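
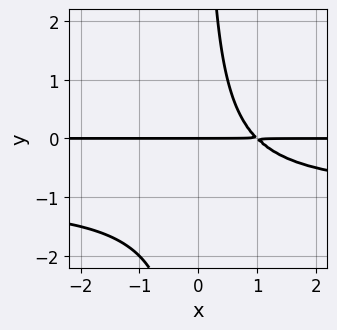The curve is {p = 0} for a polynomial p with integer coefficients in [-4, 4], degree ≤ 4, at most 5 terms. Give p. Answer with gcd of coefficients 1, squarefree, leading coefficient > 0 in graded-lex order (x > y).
x*y^2 + x*y - y

(a) Degree: a generic line meets the curve in up to 3 points, so deg p = 3.
(b) Reading off the gridlines: it crosses the y-axis at the gridline y = 0; the visible x-axis segment lies entirely on the curve.
(c) Assembling these constraints gives the stated polynomial.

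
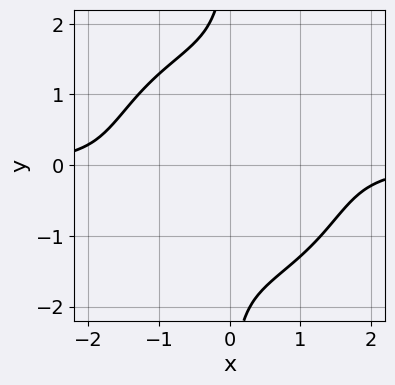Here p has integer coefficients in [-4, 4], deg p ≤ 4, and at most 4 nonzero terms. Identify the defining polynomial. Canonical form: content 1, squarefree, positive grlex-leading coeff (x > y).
2*x^3*y + 2*x*y^3 - 3*x*y + 3

First, deg p = 4. A generic line meets the curve in up to 4 points.
Next, reading off the gridlines: the curve avoids every integer x-axis point in the box; the curve avoids every integer y-axis point in the box.
Finally, solving for integer coefficients yields p as stated.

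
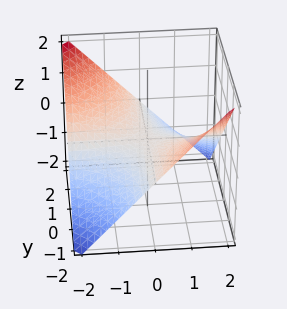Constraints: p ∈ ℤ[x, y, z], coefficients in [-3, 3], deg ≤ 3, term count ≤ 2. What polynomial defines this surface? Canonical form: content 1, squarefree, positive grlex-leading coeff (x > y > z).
x*y + 2*z

1. deg p = 2. A saddle surface; a quadric.
2. Observable constraints: one z-axis crossing is at z = 0; the visible x-axis segment lies entirely on the surface.
3. Matching integer coefficients to the picture gives p. Check: (0, 1, 0) on the y-axis lies on the surface, and p(0, 1, 0) = 0. ✓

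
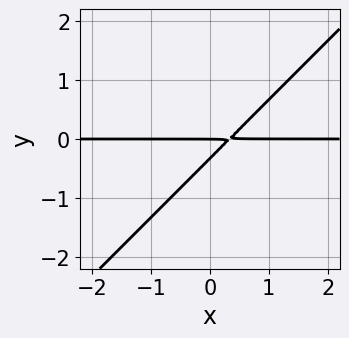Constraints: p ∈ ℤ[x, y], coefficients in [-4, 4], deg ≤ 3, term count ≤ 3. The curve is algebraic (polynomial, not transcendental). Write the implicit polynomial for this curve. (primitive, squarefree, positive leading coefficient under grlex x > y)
3*x*y - 3*y^2 - y

First, degree: a generic line meets the curve in up to 2 points, so deg p = 2.
Then, from the axis intercepts and sections: it meets the y-axis at y = 0 (among the integer gridlines); every point of the x-axis in the box is on the curve.
Finally, solving for integer coefficients yields p as stated.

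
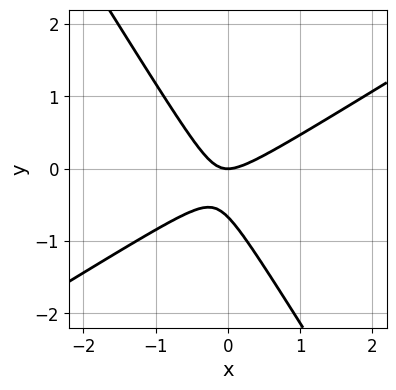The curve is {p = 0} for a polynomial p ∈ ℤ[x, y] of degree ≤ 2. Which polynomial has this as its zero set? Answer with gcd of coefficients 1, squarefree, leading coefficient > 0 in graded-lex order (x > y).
(a) deg p = 2. No degree-1 curve has this shape.
(b) From the visible intercepts: it crosses the y-axis at the gridline y = 0; one x-axis crossing is at x = 0.
(c) Together with the visible shape, these determine p as stated.

3*x^2 - 3*x*y - 3*y^2 - 2*y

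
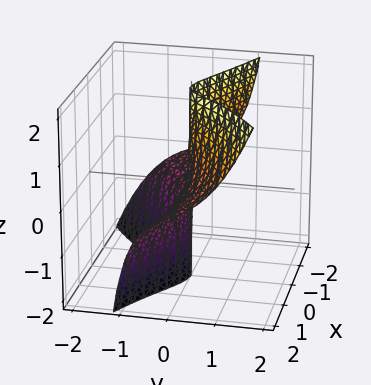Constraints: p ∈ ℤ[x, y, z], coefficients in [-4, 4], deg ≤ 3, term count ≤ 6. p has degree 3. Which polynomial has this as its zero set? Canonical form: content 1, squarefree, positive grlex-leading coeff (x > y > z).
First, degree: a generic line meets the surface in up to 3 points, so deg p = 3.
Then, observable constraints: the visible x-axis segment lies entirely on the surface; it meets the y-axis at y = 0 (among the integer gridlines).
Finally, together with the visible shape, these determine p as stated. Check: (0, 0, -2) on the z-axis lies on the surface, and p(0, 0, -2) = 0. ✓

x^2*z + x*y*z - 2*y^3 - y^2 - 2*y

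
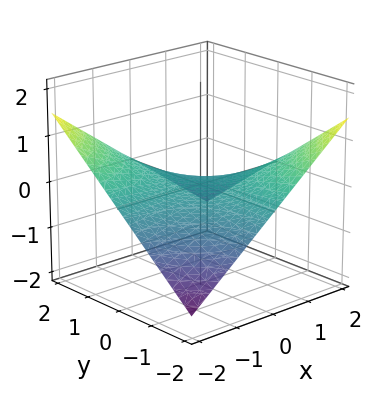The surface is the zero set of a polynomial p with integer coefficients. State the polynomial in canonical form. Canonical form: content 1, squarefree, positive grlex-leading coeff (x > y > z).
First, deg p = 2. A saddle surface; a quadric.
Next, against the integer gridlines: it crosses the z-axis at the gridline z = 0; every point of the x-axis in the box is on the surface.
Finally, together with the visible shape, these determine p as stated. Check: (0, -1, 0) on the y-axis lies on the surface, and p(0, -1, 0) = 0. ✓

x*y + 3*z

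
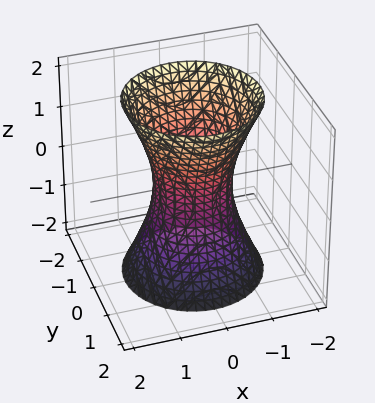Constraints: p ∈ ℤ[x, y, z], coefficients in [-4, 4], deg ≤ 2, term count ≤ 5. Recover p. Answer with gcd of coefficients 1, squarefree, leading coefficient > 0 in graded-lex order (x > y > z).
1. Degree: one connected sheet with a waist; a quadric, so deg p = 2.
2. Symmetries: the z ↦ −z reflection is a symmetry, so z appears only in even powers; every cross-section ⟂ z is a circle, so x, y appear only via x² + y².
3. From the axis intercepts and sections: it misses every integer gridline on the z-axis; a circular section at z = 1 has radius exactly 1.
4. Putting this together gives p.

3*x^2 + 3*y^2 - z^2 - 2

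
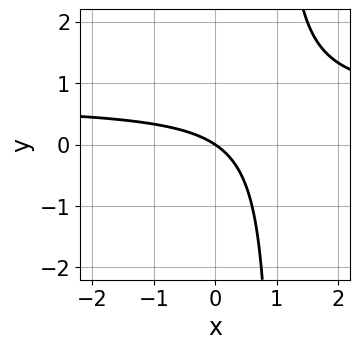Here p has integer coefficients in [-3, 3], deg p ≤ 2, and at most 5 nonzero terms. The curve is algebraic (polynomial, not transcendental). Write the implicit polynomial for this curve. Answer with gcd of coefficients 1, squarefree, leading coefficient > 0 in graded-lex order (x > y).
3*x*y - 2*x - 3*y

deg p = 2. A generic line meets the curve in up to 2 points.
Against the integer gridlines: it crosses the y-axis at the gridline y = 0; one x-axis crossing is at x = 0.
Solving for integer coefficients yields p as stated.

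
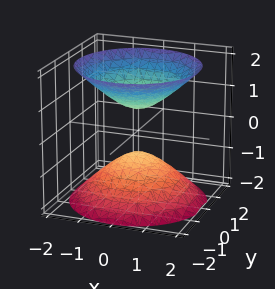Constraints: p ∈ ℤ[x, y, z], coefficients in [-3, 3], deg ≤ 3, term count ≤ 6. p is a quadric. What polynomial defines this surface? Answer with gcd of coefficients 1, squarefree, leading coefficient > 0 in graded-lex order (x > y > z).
The picture has 2 separate pieces. Treating them together as one polynomial.
The degree is 2 — two sheets facing apart; a quadric.
Symmetries: every cross-section ⟂ z is a circle, so x, y appear only via x² + y²; it's symmetric under z → −z, forcing even powers of z.
Reading off the gridlines: a circular section at z = -2 has radius between 1 and 2; no x-intercept at any integer in the box.
The integer polynomial consistent with all of this is the stated p.

2*x^2 + 2*y^2 - 2*z^2 + 1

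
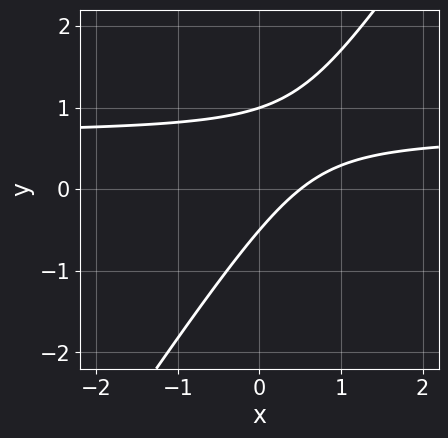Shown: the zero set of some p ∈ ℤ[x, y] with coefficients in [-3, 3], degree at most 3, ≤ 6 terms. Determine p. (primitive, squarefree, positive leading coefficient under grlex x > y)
1. The degree is 2 — no degree-1 curve has this shape.
2. From the visible intercepts: one y-axis crossing is at y = 1.
3. Fitting integer coefficients to these (and the overall shape) gives p.

3*x*y - 2*y^2 - 2*x + y + 1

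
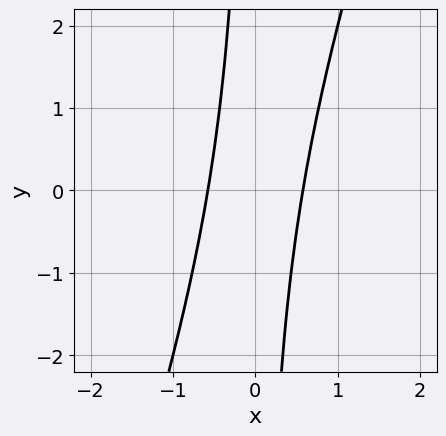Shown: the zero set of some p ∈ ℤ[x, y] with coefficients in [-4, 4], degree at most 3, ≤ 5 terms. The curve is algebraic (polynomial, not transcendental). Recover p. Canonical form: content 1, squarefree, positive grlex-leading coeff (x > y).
3*x^2 - x*y - 1

(a) Degree: no degree-1 curve has this shape, so deg p = 2.
(b) From the visible intercepts: no y-intercept at any integer in the box.
(c) Together with the visible shape, these determine p as stated.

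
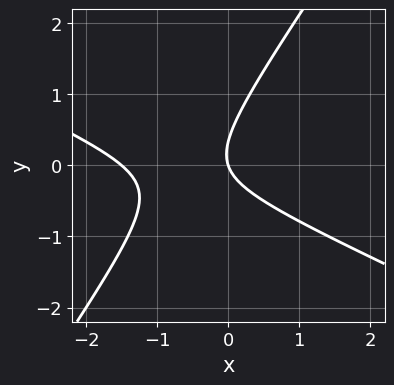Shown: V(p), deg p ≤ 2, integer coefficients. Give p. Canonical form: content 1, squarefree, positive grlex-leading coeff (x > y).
First, the degree is 2 — the shape is more complex than any degree-1 curve.
Then, reading off the gridlines: one x-axis crossing is at x = 0; it crosses the y-axis at the gridline y = 0.
Finally, solving for integer coefficients yields p as stated.

2*x^2 + 3*x*y - 3*y^2 + 3*x + y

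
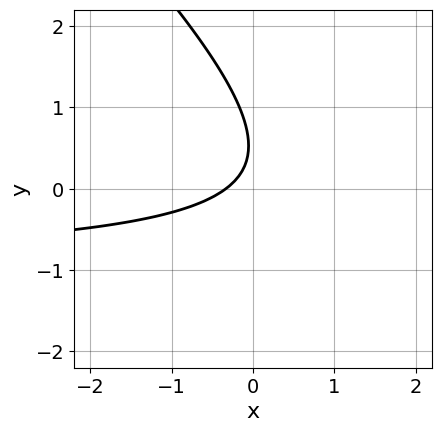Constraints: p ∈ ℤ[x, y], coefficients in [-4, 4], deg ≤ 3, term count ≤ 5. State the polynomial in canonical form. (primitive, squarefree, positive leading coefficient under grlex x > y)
(a) The degree is 2 — a generic line meets the curve in up to 2 points.
(b) From the axis intercepts and sections: no y-intercept at any integer in the box.
(c) Solving for integer coefficients yields p as stated.

3*x*y + 3*y^2 + 3*x - 3*y + 1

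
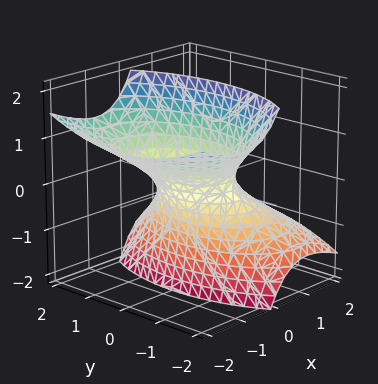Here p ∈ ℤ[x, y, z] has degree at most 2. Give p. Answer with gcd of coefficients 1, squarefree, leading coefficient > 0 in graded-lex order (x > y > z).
2*x^2 + 3*x*z + y^2 - z^2 - 1

1. Degree: no degree-1 surface has this shape, so deg p = 2.
2. Against the integer gridlines: it misses every integer gridline on the z-axis; among the integer gridlines, it crosses the y-axis at y ∈ {-1, 1}.
3. Solving for integer coefficients yields p as stated.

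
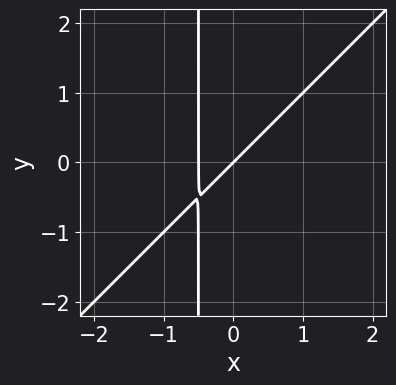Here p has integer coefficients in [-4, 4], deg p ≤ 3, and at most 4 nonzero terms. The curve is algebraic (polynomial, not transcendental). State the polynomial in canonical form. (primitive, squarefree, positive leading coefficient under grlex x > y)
2*x^2 - 2*x*y + x - y

(a) Degree: the shape is more complex than any degree-1 curve, so deg p = 2.
(b) Checking where it meets the axes: it crosses the x-axis at the gridline x = 0; it meets the y-axis at y = 0 (among the integer gridlines).
(c) Fitting integer coefficients to these (and the overall shape) gives p.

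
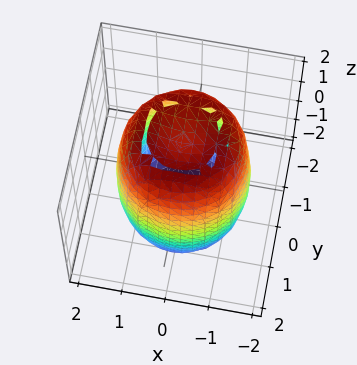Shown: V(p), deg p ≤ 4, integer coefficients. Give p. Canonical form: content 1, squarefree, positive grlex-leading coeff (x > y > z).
2*x^4 + 4*x^2*y^2 + 2*y^4 - 3*x^2 - 3*y^2 + z^2 - 3

First, the degree is 4 — no degree-3 surface has this shape.
Next, symmetries: rotational symmetry about the z-axis ⇒ p depends on x, y only through x² + y².
Next, checking where it meets the axes: a circular section at z = 1 has radius between 1 and 2.
Finally, solving for integer coefficients yields p as stated.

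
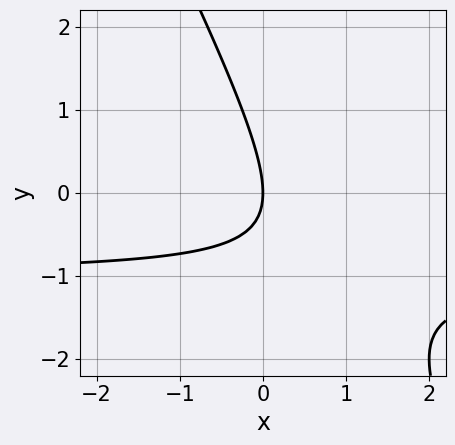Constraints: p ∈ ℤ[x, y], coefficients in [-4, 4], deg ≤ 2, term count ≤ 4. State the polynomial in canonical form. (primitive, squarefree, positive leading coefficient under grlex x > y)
First, the degree is 2 — no degree-1 curve has this shape.
Then, from the visible intercepts: it meets the y-axis at y = 0 (among the integer gridlines); one x-axis crossing is at x = 0.
Finally, assembling these constraints gives the stated polynomial.

2*x*y + y^2 + 2*x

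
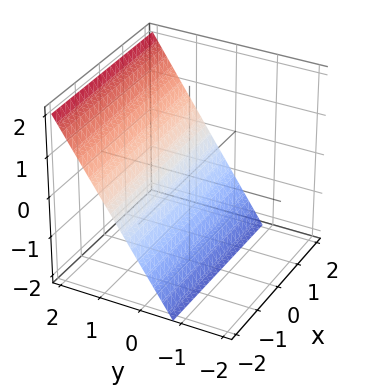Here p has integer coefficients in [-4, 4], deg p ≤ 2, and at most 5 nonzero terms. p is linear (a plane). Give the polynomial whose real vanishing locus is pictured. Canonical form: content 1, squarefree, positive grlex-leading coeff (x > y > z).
(a) deg p = 1.
(b) Checking where it meets the axes: one z-axis crossing is at z = -1; it misses every integer gridline on the x-axis.
(c) Together with the visible shape, these determine p as stated.

3*y - 2*z - 2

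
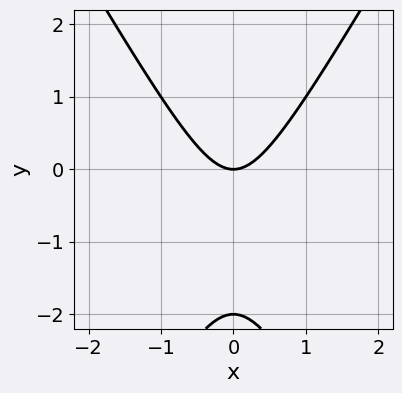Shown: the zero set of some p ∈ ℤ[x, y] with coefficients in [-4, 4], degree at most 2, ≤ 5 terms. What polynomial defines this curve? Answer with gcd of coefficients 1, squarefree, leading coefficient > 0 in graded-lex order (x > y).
3*x^2 - y^2 - 2*y

First, degree: a generic line meets the curve in up to 2 points, so deg p = 2.
Then, symmetries: the x ↦ −x reflection is a symmetry, so x appears only in even powers.
Then, observable constraints: it meets the x-axis at x = 0 (among the integer gridlines); the y-axis gridline crossings are at y ∈ {-2, 0}.
Finally, together with the visible shape, these determine p as stated.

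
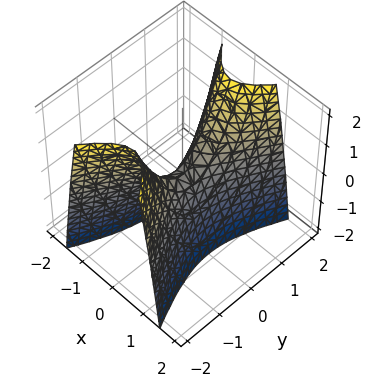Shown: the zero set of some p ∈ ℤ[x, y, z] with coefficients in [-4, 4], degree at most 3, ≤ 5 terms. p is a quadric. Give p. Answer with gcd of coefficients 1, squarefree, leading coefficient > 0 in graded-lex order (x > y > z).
3*x^2 - y^2 + z

1. The degree is 2 — a saddle surface; a quadric.
2. Symmetries: it's symmetric under y → −y, forcing even powers of y; it's symmetric under x → −x, forcing even powers of x.
3. Checking where it meets the axes: it meets the x-axis at x = 0 (among the integer gridlines); it crosses the z-axis at the gridline z = 0.
4. Putting this together gives p.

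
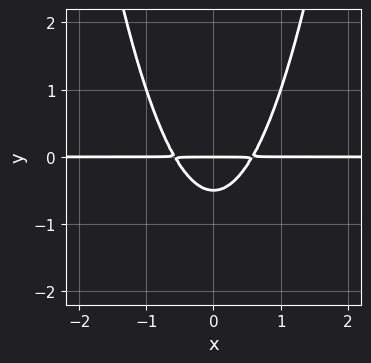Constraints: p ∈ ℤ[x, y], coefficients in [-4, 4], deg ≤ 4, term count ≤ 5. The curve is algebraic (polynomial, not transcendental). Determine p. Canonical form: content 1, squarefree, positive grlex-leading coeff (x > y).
3*x^2*y - 2*y^2 - y

1. The degree is 3 — the shape is more complex than any degree-2 curve.
2. Symmetries: the x ↦ −x reflection is a symmetry, so x appears only in even powers.
3. Observable constraints: it crosses the y-axis at the gridline y = 0; every point of the x-axis in the box is on the curve.
4. Matching integer coefficients to the picture gives p.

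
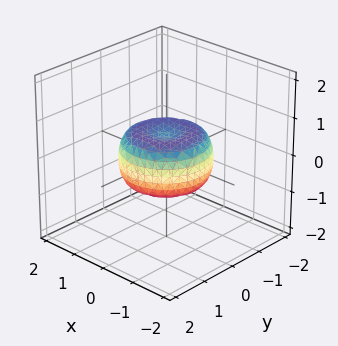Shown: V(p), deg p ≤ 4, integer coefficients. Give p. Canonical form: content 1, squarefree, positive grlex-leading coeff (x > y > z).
(a) The degree is 4 — no degree-3 surface has this shape.
(b) Symmetries: the z-axis is an axis of rotation, so x and y enter only as x² + y².
(c) Reading off the gridlines: a circular section at z = 0 has radius between 1 and 2.
(d) The integer polynomial consistent with all of this is the stated p.

2*x^4 + 4*x^2*y^2 + 2*y^4 - 2*x^2 - 2*y^2 + 3*z^2 - 1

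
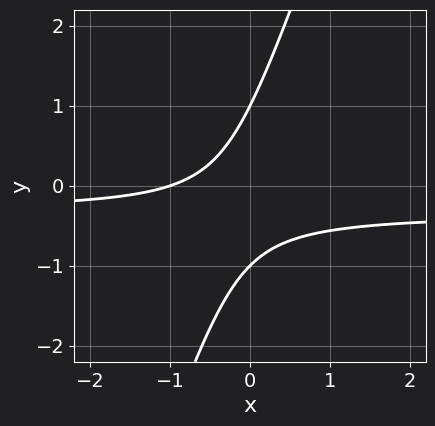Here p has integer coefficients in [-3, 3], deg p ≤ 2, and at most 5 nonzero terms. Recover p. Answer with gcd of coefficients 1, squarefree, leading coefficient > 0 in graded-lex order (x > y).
3*x*y - y^2 + x + 1

1. deg p = 2. The shape is more complex than any degree-1 curve.
2. Checking where it meets the axes: it meets the x-axis at x = -1 (among the integer gridlines); the y-axis gridline crossings are at y ∈ {-1, 1}.
3. These observations pin down the coefficients.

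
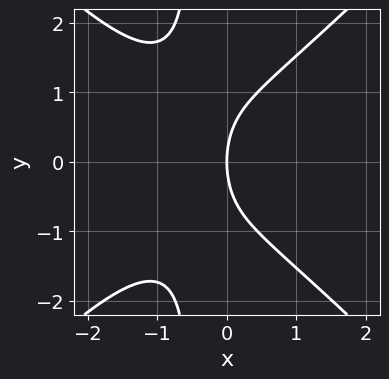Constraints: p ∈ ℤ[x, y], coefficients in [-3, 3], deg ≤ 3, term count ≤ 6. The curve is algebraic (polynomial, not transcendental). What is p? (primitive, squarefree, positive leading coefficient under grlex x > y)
(a) deg p = 3. A generic line meets the curve in up to 3 points.
(b) Symmetries: the y ↦ −y reflection is a symmetry, so y appears only in even powers.
(c) Against the integer gridlines: it crosses the x-axis at the gridline x = 0; it meets the y-axis at y = 0 (among the integer gridlines).
(d) Putting this together gives p.

2*x^3 - 2*x*y^2 + 2*x^2 - y^2 + 3*x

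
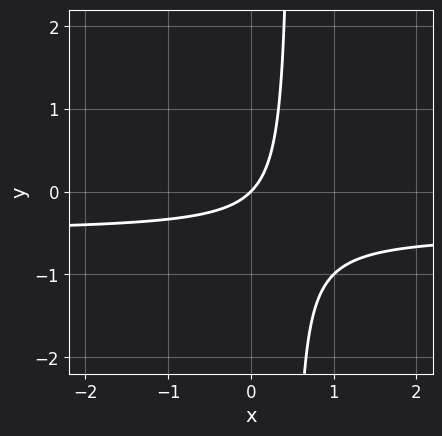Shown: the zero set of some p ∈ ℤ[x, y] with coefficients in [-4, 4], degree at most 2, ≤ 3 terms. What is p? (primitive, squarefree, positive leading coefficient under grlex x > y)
2*x*y + x - y

1. deg p = 2. The shape is more complex than any degree-1 curve.
2. Reading off the gridlines: one x-axis crossing is at x = 0; it crosses the y-axis at the gridline y = 0.
3. Together with the visible shape, these determine p as stated.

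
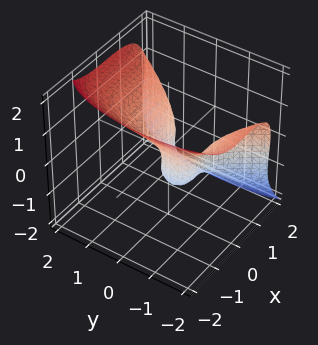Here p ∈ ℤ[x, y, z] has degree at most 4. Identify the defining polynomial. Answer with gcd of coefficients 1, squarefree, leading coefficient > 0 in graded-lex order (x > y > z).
First, the degree is 3 — no degree-2 surface has this shape.
Next, against the integer gridlines: the y-axis gridline crossings are at y ∈ {-1, 0}; one z-axis crossing is at z = 0; one x-axis crossing is at x = 0.
Finally, matching integer coefficients to the picture gives p.

3*x^3 - x^2*z + 3*z^3 - 3*y^2 - 3*y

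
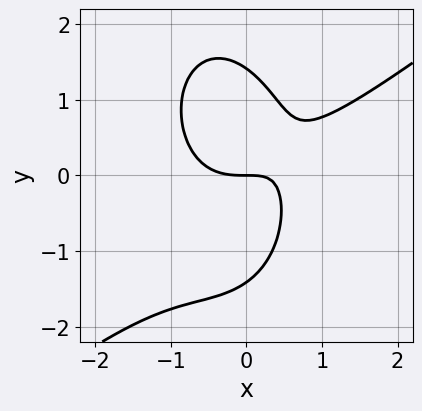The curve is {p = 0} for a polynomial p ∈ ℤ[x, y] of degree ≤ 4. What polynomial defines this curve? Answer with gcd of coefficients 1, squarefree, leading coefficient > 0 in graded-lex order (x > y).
First, degree: the shape is more complex than any degree-2 curve, so deg p = 3.
Next, from the axis intercepts and sections: one y-axis crossing is at y = 0; it crosses the x-axis at the gridline x = 0.
Finally, matching integer coefficients to the picture gives p.

2*x^3 - 2*x^2*y - y^3 - 2*x*y + 2*y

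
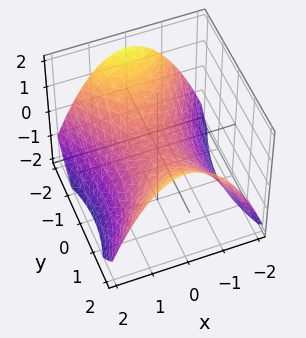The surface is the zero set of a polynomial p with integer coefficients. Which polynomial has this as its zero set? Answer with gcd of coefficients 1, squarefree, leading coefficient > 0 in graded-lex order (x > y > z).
1. The degree is 2 — a hyperbolic paraboloid; a quadric.
2. Symmetries: mirror symmetry x ↦ −x ⇒ only even powers of x; it's symmetric under y → −y, forcing even powers of y.
3. Against the integer gridlines: one x-axis crossing is at x = 0; one y-axis crossing is at y = 0.
4. Assembling these constraints gives the stated polynomial.

2*x^2 - y^2 + 3*z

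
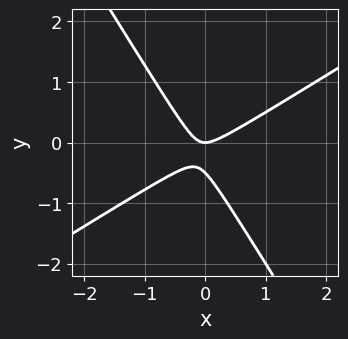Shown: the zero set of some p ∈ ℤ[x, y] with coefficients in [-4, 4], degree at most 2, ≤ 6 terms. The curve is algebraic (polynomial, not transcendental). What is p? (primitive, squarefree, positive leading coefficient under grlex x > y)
1. The degree is 2 — the shape is more complex than any degree-1 curve.
2. From the visible intercepts: it crosses the x-axis at the gridline x = 0; it crosses the y-axis at the gridline y = 0.
3. Putting this together gives p.

2*x^2 - 2*x*y - 2*y^2 - y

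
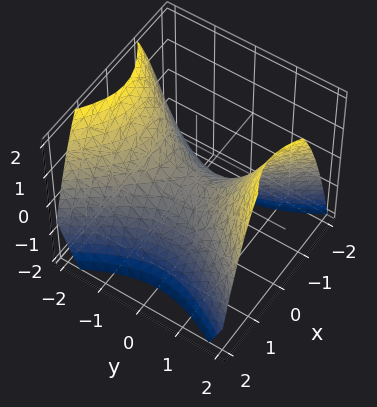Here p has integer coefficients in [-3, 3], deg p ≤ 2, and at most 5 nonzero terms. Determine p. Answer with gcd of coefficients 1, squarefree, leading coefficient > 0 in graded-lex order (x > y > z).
1. Degree: a saddle surface; a quadric, so deg p = 2.
2. Symmetries: the x ↦ −x reflection is a symmetry, so x appears only in even powers; the y ↦ −y reflection is a symmetry, so y appears only in even powers.
3. From the axis intercepts and sections: it crosses the x-axis at the gridline x = 0; it meets the y-axis at y = 0 (among the integer gridlines).
4. Putting this together gives p.

3*x^2 - 2*y^2 + 3*z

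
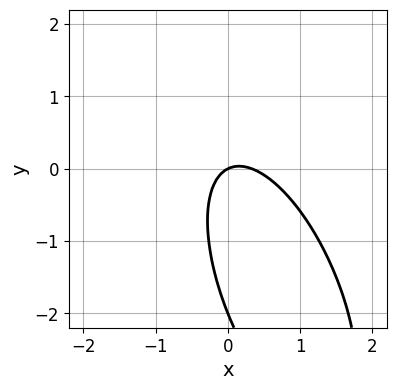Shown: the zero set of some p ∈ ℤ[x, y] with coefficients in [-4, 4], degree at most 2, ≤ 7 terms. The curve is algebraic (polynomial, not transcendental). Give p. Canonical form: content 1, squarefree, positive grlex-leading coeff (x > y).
3*x^2 + 2*x*y + y^2 - x + 2*y

Degree: a generic line meets the curve in up to 2 points, so deg p = 2.
From the visible intercepts: it meets the x-axis at x = 0 (among the integer gridlines); among the integer gridlines, it crosses the y-axis at y ∈ {-2, 0}.
Fitting integer coefficients to these (and the overall shape) gives p.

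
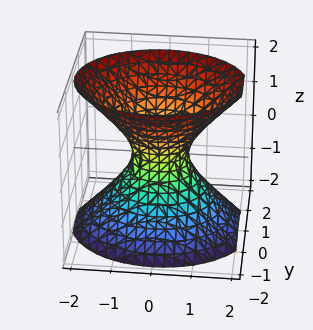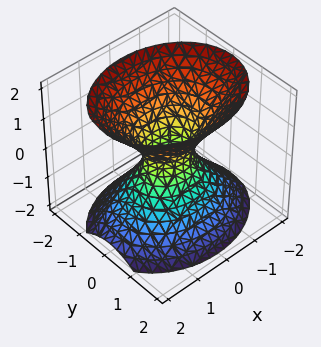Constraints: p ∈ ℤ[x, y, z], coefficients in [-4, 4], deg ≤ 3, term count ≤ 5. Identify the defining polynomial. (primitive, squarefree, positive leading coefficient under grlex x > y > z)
First, the degree is 2 — an hourglass — one-sheet hyperboloid; a quadric.
Next, symmetries: mirror symmetry x ↦ −x ⇒ only even powers of x; mirror symmetry z ↦ −z ⇒ only even powers of z; it's symmetric under y → −y, forcing even powers of y.
Then, against the integer gridlines: it misses every integer gridline on the z-axis.
Finally, the integer polynomial consistent with all of this is the stated p.

2*x^2 + 3*y^2 - 2*z^2 - 1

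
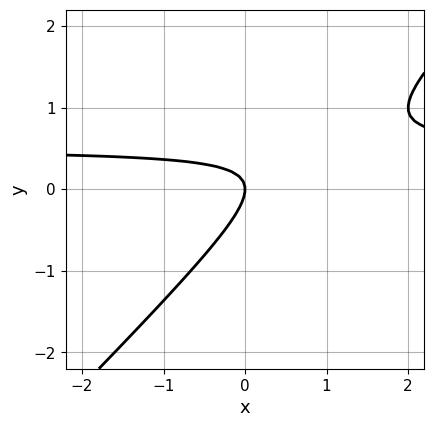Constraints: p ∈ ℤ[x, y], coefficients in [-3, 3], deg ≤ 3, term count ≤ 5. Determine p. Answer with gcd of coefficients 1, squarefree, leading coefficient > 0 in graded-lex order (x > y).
First, degree: no degree-1 curve has this shape, so deg p = 2.
Next, from the axis intercepts and sections: it crosses the y-axis at the gridline y = 0; it crosses the x-axis at the gridline x = 0.
Finally, matching integer coefficients to the picture gives p.

2*x*y - 2*y^2 - x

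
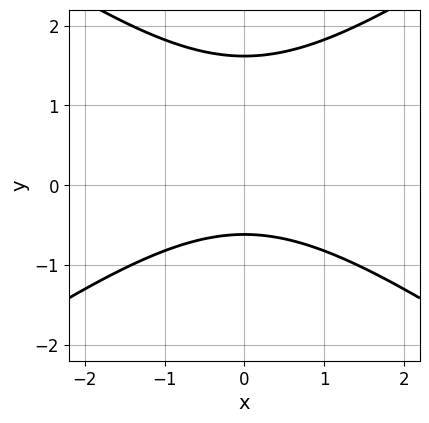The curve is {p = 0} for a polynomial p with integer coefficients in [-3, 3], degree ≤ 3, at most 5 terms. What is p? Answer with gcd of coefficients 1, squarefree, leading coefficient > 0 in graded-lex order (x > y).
x^2 - 2*y^2 + 2*y + 2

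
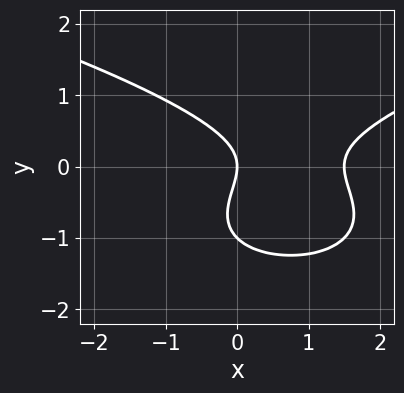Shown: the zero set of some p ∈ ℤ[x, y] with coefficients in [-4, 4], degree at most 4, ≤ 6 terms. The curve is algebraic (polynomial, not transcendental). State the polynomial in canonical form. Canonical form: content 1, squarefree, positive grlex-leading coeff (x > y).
1. deg p = 3.
2. Against the integer gridlines: it crosses the x-axis at the gridline x = 0; the y-axis gridline crossings are at y ∈ {-1, 0}.
3. Solving for integer coefficients yields p as stated.

3*y^3 - 2*x^2 + 3*y^2 + 3*x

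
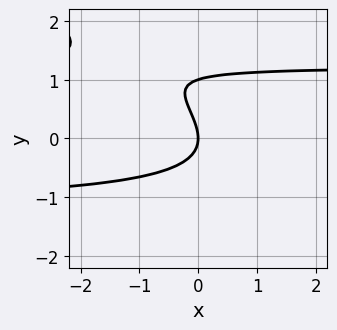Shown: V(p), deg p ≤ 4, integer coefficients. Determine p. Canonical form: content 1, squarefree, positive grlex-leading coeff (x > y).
2*x*y^2 + 3*y^3 - 3*y^2 - 3*x

First, the degree is 3 — the shape is more complex than any degree-2 curve.
Then, from the visible intercepts: the y-axis gridline crossings are at y ∈ {0, 1}; one x-axis crossing is at x = 0.
Finally, matching integer coefficients to the picture gives p.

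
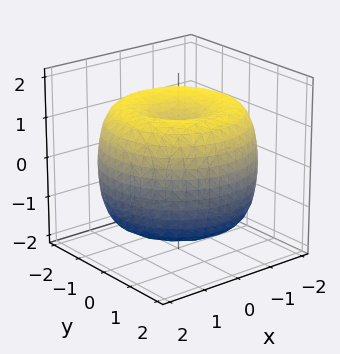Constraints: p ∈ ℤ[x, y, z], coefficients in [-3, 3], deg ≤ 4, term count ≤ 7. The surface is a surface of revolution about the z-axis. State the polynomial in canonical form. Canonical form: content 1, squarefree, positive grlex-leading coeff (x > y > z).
First, degree: a generic line meets the surface in up to 4 points, so deg p = 4.
Next, symmetries: rotational symmetry about the z-axis ⇒ p depends on x, y only through x² + y².
Then, from the axis intercepts and sections: the z-axis gridline crossings are at z ∈ {-1, 1}; a circular section at z = -1 has radius between 1 and 2.
Finally, together with the visible shape, these determine p as stated.

x^4 + 2*x^2*y^2 + y^4 - 3*x^2 - 3*y^2 + 2*z^2 - 2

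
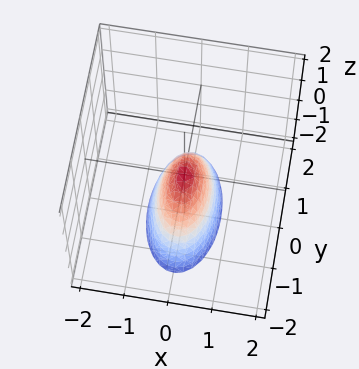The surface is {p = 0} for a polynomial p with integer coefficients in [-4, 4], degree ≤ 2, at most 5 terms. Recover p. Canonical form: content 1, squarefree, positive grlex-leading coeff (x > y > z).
1. Degree: a paraboloid; a quadric, so deg p = 2.
2. Symmetries: mirror symmetry x ↦ −x ⇒ only even powers of x; mirror symmetry y ↦ −y ⇒ only even powers of y.
3. Against the integer gridlines: it crosses the z-axis at the gridline z = 0; one y-axis crossing is at y = 0; it meets the x-axis at x = 0 (among the integer gridlines).
4. Assembling these constraints gives the stated polynomial.

3*x^2 + y^2 + z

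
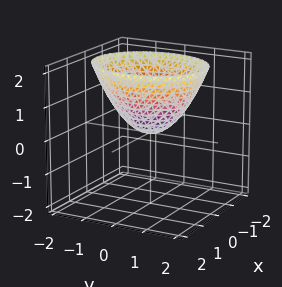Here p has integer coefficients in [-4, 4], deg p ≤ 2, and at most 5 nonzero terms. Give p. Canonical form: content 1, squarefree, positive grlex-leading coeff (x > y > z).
1. deg p = 2. A single bowl opening along one axis; a quadric.
2. Symmetries: mirror symmetry y ↦ −y ⇒ only even powers of y; mirror symmetry x ↦ −x ⇒ only even powers of x.
3. From the axis intercepts and sections: it meets the z-axis at z = 0 (among the integer gridlines); one x-axis crossing is at x = 0; one y-axis crossing is at y = 0.
4. Assembling these constraints gives the stated polynomial.

3*x^2 + 2*y^2 - 3*z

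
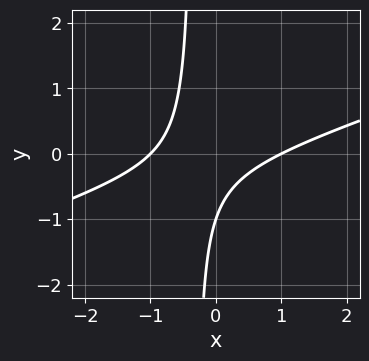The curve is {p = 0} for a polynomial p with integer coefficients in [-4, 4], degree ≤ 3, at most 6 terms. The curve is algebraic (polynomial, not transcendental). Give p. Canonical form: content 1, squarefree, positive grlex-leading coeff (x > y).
x^2 - 3*x*y - y - 1

1. Degree: a generic line meets the curve in up to 2 points, so deg p = 2.
2. Observable constraints: it meets the y-axis at y = -1 (among the integer gridlines); the x-axis gridline crossings are at x ∈ {-1, 1}.
3. Matching integer coefficients to the picture gives p.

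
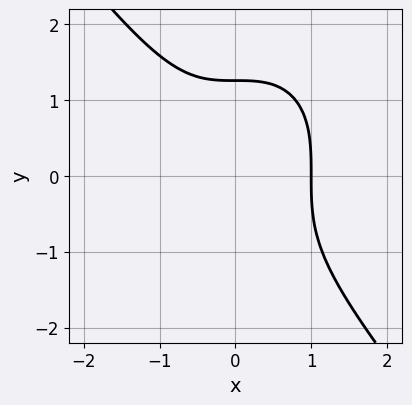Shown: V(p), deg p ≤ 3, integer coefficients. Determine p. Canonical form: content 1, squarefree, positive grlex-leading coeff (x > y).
2*x^3 + y^3 - 2

1. Degree: no degree-2 curve has this shape, so deg p = 3.
2. Reading off the gridlines: it meets the x-axis at x = 1 (among the integer gridlines).
3. Matching integer coefficients to the picture gives p.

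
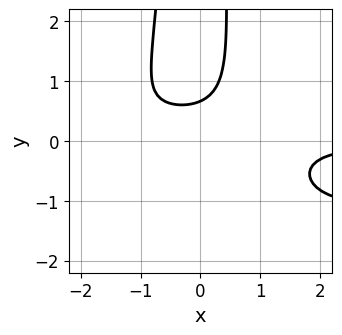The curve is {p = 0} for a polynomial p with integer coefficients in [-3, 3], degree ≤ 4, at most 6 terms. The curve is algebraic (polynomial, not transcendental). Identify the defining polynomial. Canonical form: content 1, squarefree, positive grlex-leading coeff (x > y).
(a) deg p = 4. No degree-3 curve has this shape.
(b) Observable constraints: it misses every integer gridline on the x-axis.
(c) Matching integer coefficients to the picture gives p.

2*x^2*y^2 + 2*x^2*y + 2*x*y - 3*y + 2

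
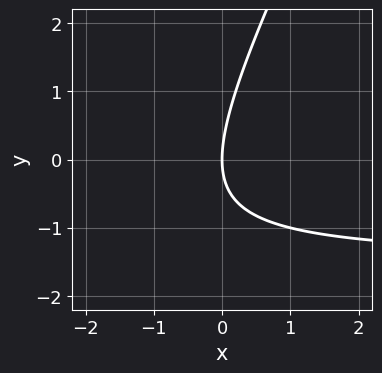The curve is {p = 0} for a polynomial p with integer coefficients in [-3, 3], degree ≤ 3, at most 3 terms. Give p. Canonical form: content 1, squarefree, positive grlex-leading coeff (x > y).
2*x*y - y^2 + 3*x

deg p = 2. A generic line meets the curve in up to 2 points.
Checking where it meets the axes: it meets the x-axis at x = 0 (among the integer gridlines); it meets the y-axis at y = 0 (among the integer gridlines).
Assembling these constraints gives the stated polynomial.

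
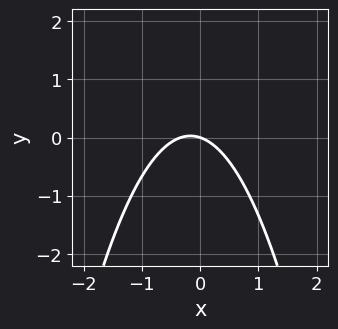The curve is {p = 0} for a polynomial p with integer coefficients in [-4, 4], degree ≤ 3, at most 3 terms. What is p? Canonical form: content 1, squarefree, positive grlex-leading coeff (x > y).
deg p = 2. A generic line meets the curve in up to 2 points.
Observable constraints: it crosses the x-axis at the gridline x = 0; it meets the y-axis at y = 0 (among the integer gridlines).
These observations pin down the coefficients.

3*x^2 + x + 3*y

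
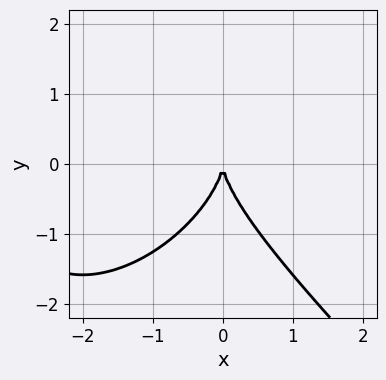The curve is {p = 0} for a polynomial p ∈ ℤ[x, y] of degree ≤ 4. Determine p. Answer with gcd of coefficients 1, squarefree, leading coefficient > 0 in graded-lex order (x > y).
(a) Degree: a generic line meets the curve in up to 3 points, so deg p = 3.
(b) From the visible intercepts: one x-axis crossing is at x = 0; one y-axis crossing is at y = 0.
(c) Matching integer coefficients to the picture gives p.

x^3 + y^3 + 3*x^2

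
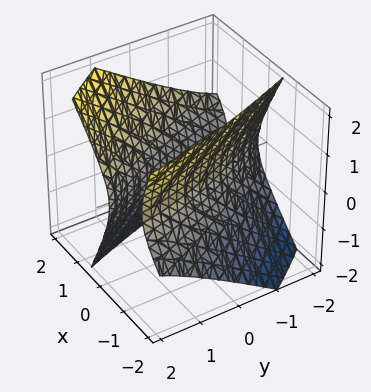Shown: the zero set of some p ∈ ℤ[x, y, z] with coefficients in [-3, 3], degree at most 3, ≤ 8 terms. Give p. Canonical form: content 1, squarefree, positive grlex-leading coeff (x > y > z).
(a) The picture has 2 separate pieces.
(b) Degree: a generic line meets the surface in up to 2 points, so deg p = 2.
(c) Observable constraints: among the integer gridlines, it crosses the x-axis at x ∈ {-1, 1}; no z-intercept at any integer in the box.
(d) Putting this together gives p.

3*x^2 + 3*x*y - 2*x*z + y^2 - 2*z^2 - 3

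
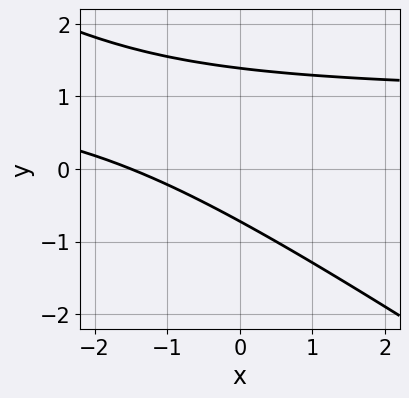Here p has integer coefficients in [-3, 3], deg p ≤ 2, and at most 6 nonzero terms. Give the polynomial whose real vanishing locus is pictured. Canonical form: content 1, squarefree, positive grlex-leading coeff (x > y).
2*x*y + 3*y^2 - 2*x - 2*y - 3

First, the degree is 2 — the shape is more complex than any degree-1 curve.
Finally, matching integer coefficients to the picture gives p.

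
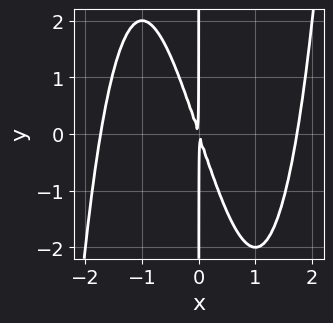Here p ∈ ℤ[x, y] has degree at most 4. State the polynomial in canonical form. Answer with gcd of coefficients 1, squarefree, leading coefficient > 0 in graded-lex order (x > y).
1. Degree: the shape is more complex than any degree-3 curve, so deg p = 4.
2. Reading off the gridlines: the visible y-axis segment lies entirely on the curve.
3. These observations pin down the coefficients.

x^4 - 3*x^2 - x*y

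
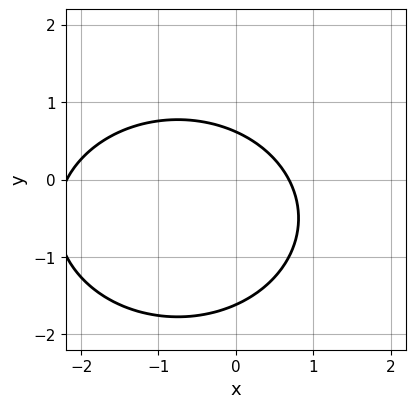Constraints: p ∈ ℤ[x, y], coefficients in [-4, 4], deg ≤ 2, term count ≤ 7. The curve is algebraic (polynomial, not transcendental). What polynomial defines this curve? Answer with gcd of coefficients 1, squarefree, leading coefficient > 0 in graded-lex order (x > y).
First, the degree is 2 — no degree-1 curve has this shape.
Finally, matching integer coefficients to the picture gives p.

2*x^2 + 3*y^2 + 3*x + 3*y - 3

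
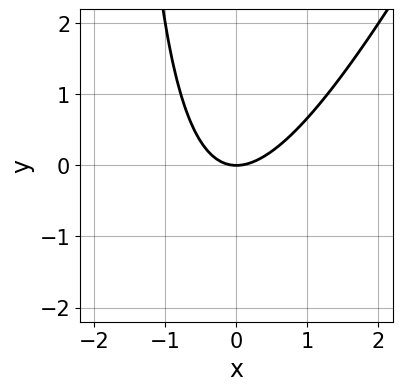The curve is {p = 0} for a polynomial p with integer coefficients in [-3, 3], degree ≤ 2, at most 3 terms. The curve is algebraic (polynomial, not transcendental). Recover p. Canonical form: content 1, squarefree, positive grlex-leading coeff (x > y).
2*x^2 - x*y - 2*y

1. Degree: the shape is more complex than any degree-1 curve, so deg p = 2.
2. From the axis intercepts and sections: it crosses the y-axis at the gridline y = 0; one x-axis crossing is at x = 0.
3. Together with the visible shape, these determine p as stated.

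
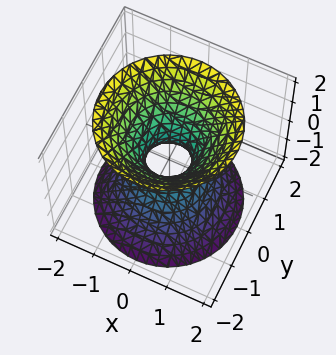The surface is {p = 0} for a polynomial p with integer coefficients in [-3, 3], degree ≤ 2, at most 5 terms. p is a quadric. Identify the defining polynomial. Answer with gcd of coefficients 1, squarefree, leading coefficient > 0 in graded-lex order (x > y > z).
3*x^2 + 3*y^2 - 2*z^2 - 1

deg p = 2.
By symmetry, the z-axis is an axis of rotation, so x and y enter only as x² + y²; mirror symmetry z ↦ −z ⇒ only even powers of z.
Observable constraints: no z-intercept at any integer in the box; a circular section at z = -2 has radius between 1 and 2.
Putting this together gives p.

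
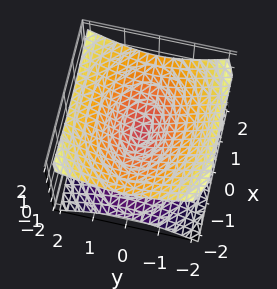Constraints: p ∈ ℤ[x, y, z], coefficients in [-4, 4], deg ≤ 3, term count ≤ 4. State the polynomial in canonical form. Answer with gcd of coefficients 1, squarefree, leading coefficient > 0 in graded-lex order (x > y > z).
1. deg p = 2.
2. Symmetries: the x ↦ −x reflection is a symmetry, so x appears only in even powers; mirror symmetry y ↦ −y ⇒ only even powers of y; it's symmetric under z → −z, forcing even powers of z.
3. From the axis intercepts and sections: one y-axis crossing is at y = 0; it meets the z-axis at z = 0 (among the integer gridlines); one x-axis crossing is at x = 0.
4. Matching integer coefficients to the picture gives p.

x^2 + 2*y^2 - 3*z^2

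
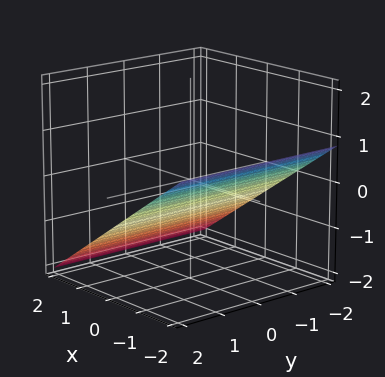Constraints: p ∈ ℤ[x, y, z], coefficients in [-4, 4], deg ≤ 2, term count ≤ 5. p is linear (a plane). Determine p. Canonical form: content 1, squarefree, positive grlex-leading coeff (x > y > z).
2*x + 3*z + 2

Degree: every cross-section is a straight line — this is a plane, so deg p = 1.
Observable constraints: one x-axis crossing is at x = -1; no y-intercept at any integer in the box.
These observations pin down the coefficients.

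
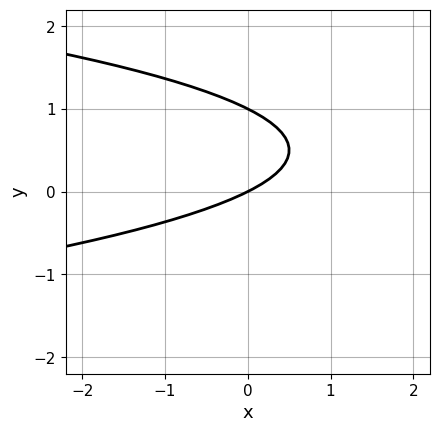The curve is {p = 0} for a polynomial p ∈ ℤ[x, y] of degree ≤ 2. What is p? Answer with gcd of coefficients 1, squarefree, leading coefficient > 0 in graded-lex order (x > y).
1. Degree: the shape is more complex than any degree-1 curve, so deg p = 2.
2. From the axis intercepts and sections: the y-axis gridline crossings are at y ∈ {0, 1}; it meets the x-axis at x = 0 (among the integer gridlines).
3. These observations pin down the coefficients.

2*y^2 + x - 2*y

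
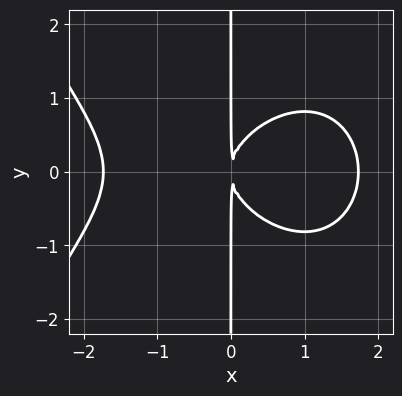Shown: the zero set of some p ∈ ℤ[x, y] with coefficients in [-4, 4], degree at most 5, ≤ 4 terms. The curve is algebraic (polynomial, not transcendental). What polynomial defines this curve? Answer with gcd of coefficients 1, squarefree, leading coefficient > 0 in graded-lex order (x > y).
(a) The degree is 4 — the shape is more complex than any degree-3 curve.
(b) Symmetries: it's symmetric under y → −y, forcing even powers of y.
(c) Checking where it meets the axes: the visible y-axis segment lies entirely on the curve.
(d) Matching integer coefficients to the picture gives p.

x^4 + 3*x*y^2 - 3*x^2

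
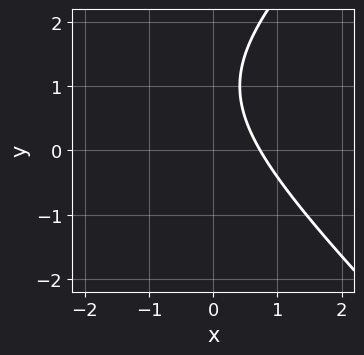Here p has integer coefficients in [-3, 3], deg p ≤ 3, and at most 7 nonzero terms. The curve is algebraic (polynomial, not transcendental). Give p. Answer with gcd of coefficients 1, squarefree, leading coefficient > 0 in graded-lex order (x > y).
x^2 - y^2 + 2*x + 2*y - 2

1. The degree is 2 — the shape is more complex than any degree-1 curve.
2. Reading off the gridlines: the curve avoids every integer y-axis point in the box.
3. Fitting integer coefficients to these (and the overall shape) gives p.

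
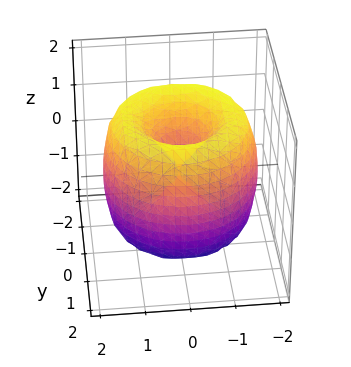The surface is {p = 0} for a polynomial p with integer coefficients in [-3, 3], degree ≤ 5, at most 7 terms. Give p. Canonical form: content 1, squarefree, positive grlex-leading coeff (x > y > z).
1. deg p = 4. A generic line meets the surface in up to 4 points.
2. By symmetry, every cross-section ⟂ z is a circle, so x, y appear only via x² + y².
3. Observable constraints: a circular section at z = -1 has radius between 0 and 1; it meets the x-axis at x = 0 (among the integer gridlines); one z-axis crossing is at z = 0.
4. Assembling these constraints gives the stated polynomial.

x^4 + 2*x^2*y^2 + y^4 - 3*x^2 - 3*y^2 + z^2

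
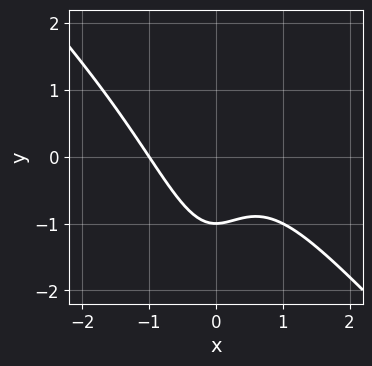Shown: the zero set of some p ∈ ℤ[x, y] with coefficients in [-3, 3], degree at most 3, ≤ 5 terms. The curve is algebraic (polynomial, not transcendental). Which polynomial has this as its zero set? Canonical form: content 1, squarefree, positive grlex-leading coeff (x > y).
x^3 + x^2*y + y + 1

1. deg p = 3. The shape is more complex than any degree-2 curve.
2. Reading off the gridlines: it crosses the x-axis at the gridline x = -1; it crosses the y-axis at the gridline y = -1.
3. Together with the visible shape, these determine p as stated.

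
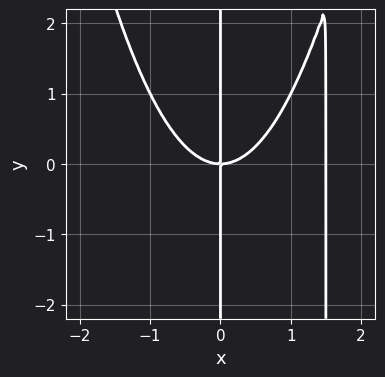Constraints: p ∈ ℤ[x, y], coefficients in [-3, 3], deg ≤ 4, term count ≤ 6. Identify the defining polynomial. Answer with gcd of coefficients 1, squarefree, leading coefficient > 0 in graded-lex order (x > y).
2*x^4 - 3*x^3 - 2*x^2*y + 3*x*y

(a) deg p = 4. The shape is more complex than any degree-3 curve.
(b) From the axis intercepts and sections: every point of the y-axis in the box is on the curve; one x-axis crossing is at x = 0.
(c) Together with the visible shape, these determine p as stated.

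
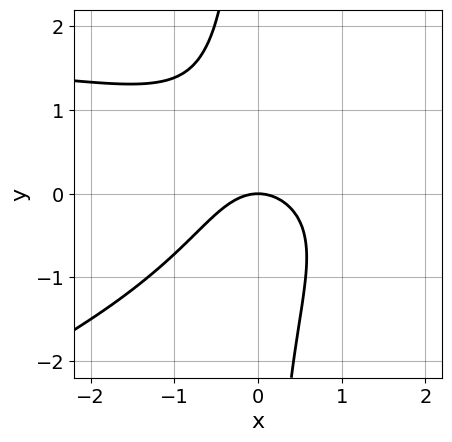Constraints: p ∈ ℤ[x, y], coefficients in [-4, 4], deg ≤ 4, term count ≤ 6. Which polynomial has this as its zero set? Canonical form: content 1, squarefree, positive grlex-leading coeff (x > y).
x^2*y - 3*x*y^2 - 3*x^2 - 3*y

Degree: a generic line meets the curve in up to 3 points, so deg p = 3.
From the axis intercepts and sections: one y-axis crossing is at y = 0; it meets the x-axis at x = 0 (among the integer gridlines).
These observations pin down the coefficients.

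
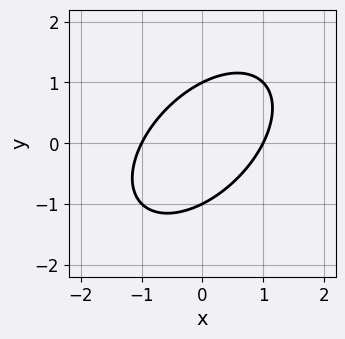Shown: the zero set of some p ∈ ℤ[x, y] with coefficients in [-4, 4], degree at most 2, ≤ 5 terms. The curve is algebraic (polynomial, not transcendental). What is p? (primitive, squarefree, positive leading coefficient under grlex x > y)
x^2 - x*y + y^2 - 1

deg p = 2. No degree-1 curve has this shape.
Against the integer gridlines: the x-axis gridline crossings are at x ∈ {-1, 1}; the y-axis gridline crossings are at y ∈ {-1, 1}.
Solving for integer coefficients yields p as stated.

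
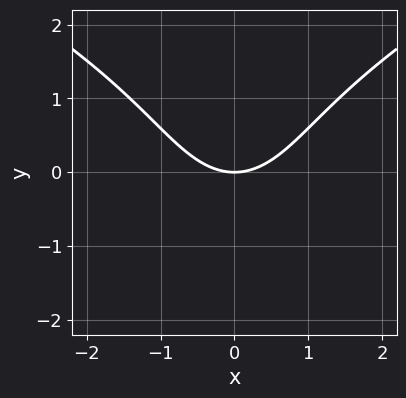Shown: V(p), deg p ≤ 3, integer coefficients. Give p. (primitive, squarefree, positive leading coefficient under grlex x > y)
Degree: a generic line meets the curve in up to 3 points, so deg p = 3.
Symmetries: mirror symmetry x ↦ −x ⇒ only even powers of x.
From the visible intercepts: it crosses the y-axis at the gridline y = 0; it meets the x-axis at x = 0 (among the integer gridlines).
Matching integer coefficients to the picture gives p.

y^3 - 2*x^2 + 3*y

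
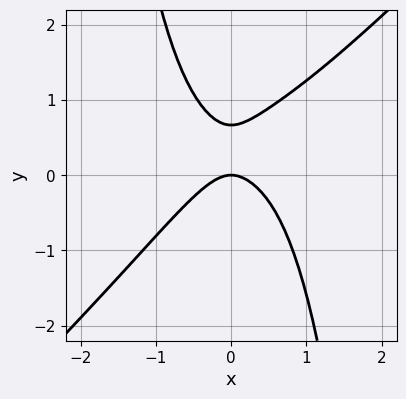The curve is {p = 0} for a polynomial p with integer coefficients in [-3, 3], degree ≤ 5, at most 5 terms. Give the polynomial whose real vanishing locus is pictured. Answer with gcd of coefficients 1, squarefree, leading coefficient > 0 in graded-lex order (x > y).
First, deg p = 4.
Next, reading off the gridlines: it meets the y-axis at y = 0 (among the integer gridlines); it meets the x-axis at x = 0 (among the integer gridlines).
Finally, fitting integer coefficients to these (and the overall shape) gives p.

3*x^4 - 3*x^3*y + 3*x^2 - 3*y^2 + 2*y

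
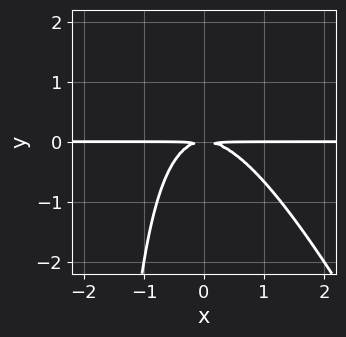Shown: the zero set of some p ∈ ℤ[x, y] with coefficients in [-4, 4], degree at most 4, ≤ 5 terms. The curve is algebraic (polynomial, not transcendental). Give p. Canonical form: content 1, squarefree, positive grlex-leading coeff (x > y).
2*x^2*y + x*y^2 + 2*y^2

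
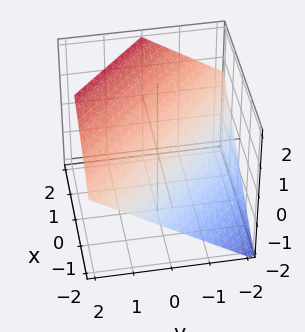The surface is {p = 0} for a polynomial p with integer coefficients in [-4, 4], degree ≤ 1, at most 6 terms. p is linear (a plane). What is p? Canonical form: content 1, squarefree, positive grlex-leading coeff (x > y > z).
First, deg p = 1.
Next, reading off the gridlines: it crosses the x-axis at the gridline x = -1; it meets the y-axis at y = -1 (among the integer gridlines).
Finally, putting this together gives p.

2*x + 2*y - 3*z + 2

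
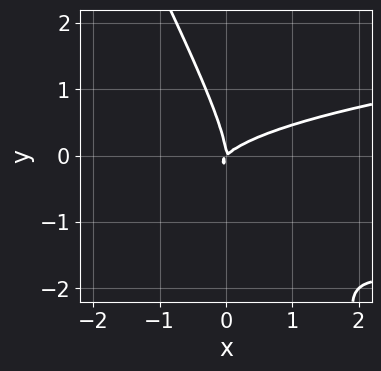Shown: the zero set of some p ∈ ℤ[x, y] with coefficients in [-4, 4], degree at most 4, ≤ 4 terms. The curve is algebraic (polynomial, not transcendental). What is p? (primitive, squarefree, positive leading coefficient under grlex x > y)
2*x*y^2 + y^3 - x^2 + x*y

First, degree: a generic line meets the curve in up to 3 points, so deg p = 3.
Next, from the axis intercepts and sections: it crosses the x-axis at the gridline x = 0; it meets the y-axis at y = 0 (among the integer gridlines).
Finally, matching integer coefficients to the picture gives p.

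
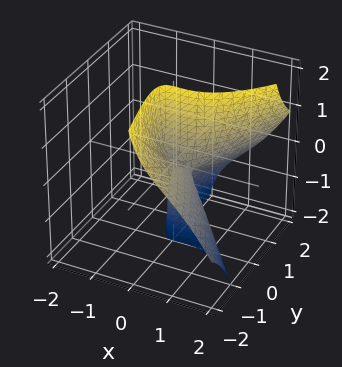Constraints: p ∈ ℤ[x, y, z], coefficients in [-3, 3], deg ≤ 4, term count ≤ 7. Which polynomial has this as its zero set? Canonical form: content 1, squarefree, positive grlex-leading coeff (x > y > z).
2*x^3 - 2*x*y*z - x^2 - y^2 - y*z

First, the degree is 3 — the shape is more complex than any degree-2 surface.
Next, from the axis intercepts and sections: every point of the z-axis in the box is on the surface.
Finally, fitting integer coefficients to these (and the overall shape) gives p.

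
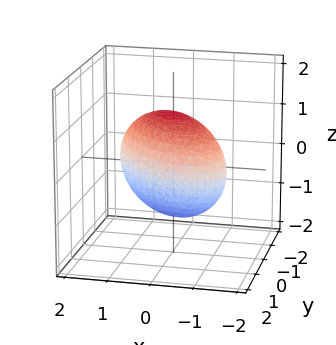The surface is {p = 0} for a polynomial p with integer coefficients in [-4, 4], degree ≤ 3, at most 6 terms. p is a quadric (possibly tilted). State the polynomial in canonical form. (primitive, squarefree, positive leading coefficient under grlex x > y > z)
2*x^2 + 2*x*y + 2*y^2 + 2*z^2 - 3

First, the degree is 2 — a generic line meets the surface in up to 2 points.
Finally, putting this together gives p.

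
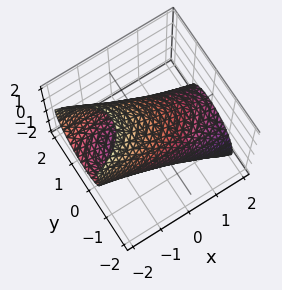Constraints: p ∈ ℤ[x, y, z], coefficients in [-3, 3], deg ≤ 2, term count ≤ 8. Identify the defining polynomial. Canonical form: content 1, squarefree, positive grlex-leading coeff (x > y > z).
1. The degree is 2 — a generic line meets the surface in up to 2 points.
2. Observable constraints: the y-axis gridline crossings are at y ∈ {-1, 1}.
3. Assembling these constraints gives the stated polynomial.

x^2 + 3*x*z + 3*y^2 - y*z + 2*z^2 - 3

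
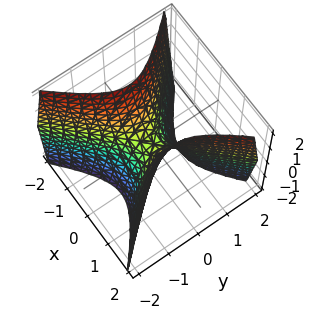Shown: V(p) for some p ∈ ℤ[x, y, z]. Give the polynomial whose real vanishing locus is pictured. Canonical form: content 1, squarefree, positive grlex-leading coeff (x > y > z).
(a) Degree: a hyperbolic paraboloid; a quadric, so deg p = 2.
(b) Symmetries: mirror symmetry x ↦ −x ⇒ only even powers of x; it's symmetric under y → −y, forcing even powers of y.
(c) Reading off the gridlines: it meets the y-axis at y = 0 (among the integer gridlines); one x-axis crossing is at x = 0; it meets the z-axis at z = 0 (among the integer gridlines).
(d) These observations pin down the coefficients.

2*x^2 - 2*y^2 - z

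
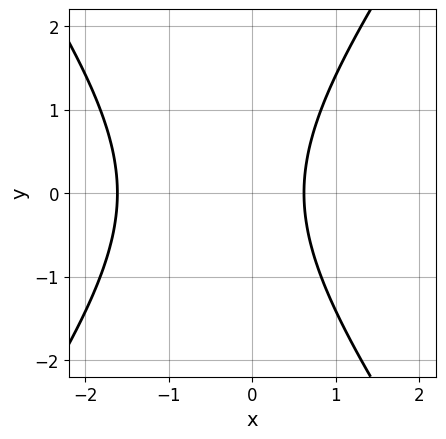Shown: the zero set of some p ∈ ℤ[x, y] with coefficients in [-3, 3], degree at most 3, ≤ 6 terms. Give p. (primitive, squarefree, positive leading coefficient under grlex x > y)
2*x^2 - y^2 + 2*x - 2

First, degree: a generic line meets the curve in up to 2 points, so deg p = 2.
Next, symmetries: mirror symmetry y ↦ −y ⇒ only even powers of y.
Next, from the axis intercepts and sections: it misses every integer gridline on the y-axis.
Finally, these observations pin down the coefficients.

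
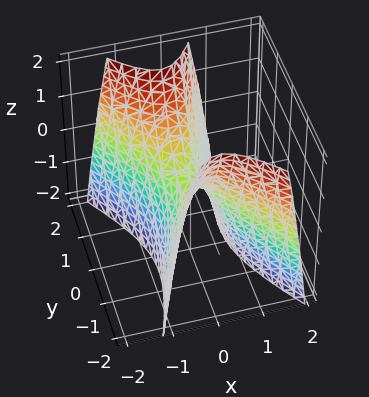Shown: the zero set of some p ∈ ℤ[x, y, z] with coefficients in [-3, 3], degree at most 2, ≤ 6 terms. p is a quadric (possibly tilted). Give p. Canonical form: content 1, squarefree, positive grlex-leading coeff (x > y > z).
Degree: the shape is more complex than any degree-1 surface, so deg p = 2.
From the axis intercepts and sections: one x-axis crossing is at x = 0; it crosses the z-axis at the gridline z = 0; one y-axis crossing is at y = 0.
Matching integer coefficients to the picture gives p.

3*x^2 + x*y - y^2 + z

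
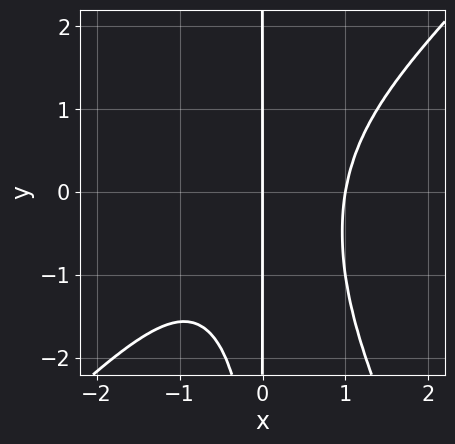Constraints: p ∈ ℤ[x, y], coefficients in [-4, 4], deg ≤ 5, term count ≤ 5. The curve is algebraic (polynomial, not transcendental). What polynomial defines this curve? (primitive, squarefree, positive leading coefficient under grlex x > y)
2*x^4 - x^3*y - x^2*y^2 - 2*x

First, the degree is 4 — no degree-3 curve has this shape.
Then, from the axis intercepts and sections: every point of the y-axis in the box is on the curve; the x-axis gridline crossings are at x ∈ {0, 1}.
Finally, matching integer coefficients to the picture gives p.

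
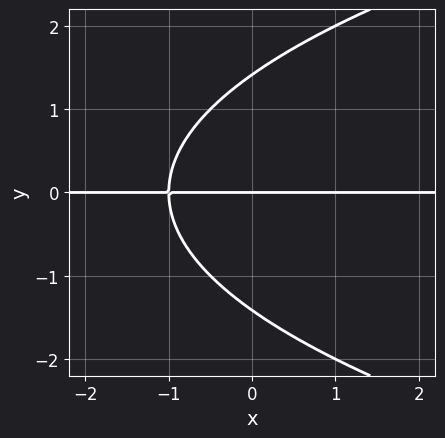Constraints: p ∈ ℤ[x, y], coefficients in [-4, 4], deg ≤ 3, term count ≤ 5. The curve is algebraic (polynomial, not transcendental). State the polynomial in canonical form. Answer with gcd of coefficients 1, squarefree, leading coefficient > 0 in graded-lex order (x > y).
First, the degree is 3 — no degree-2 curve has this shape.
Then, against the integer gridlines: it crosses the y-axis at the gridline y = 0; the visible x-axis segment lies entirely on the curve.
Finally, matching integer coefficients to the picture gives p.

y^3 - 2*x*y - 2*y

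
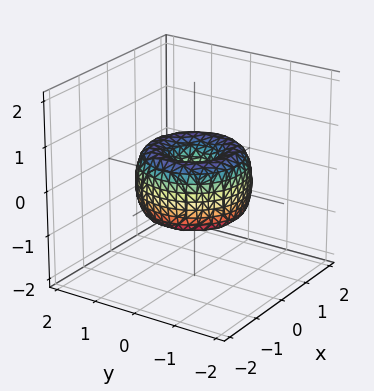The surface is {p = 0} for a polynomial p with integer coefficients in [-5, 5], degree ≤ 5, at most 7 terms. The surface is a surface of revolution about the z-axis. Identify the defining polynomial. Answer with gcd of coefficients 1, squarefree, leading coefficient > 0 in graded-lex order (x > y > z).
2*x^4 + 4*x^2*y^2 + 2*y^4 - 3*x^2 - 3*y^2 + 2*z^2

deg p = 4. No degree-3 surface has this shape.
Symmetry: every cross-section ⟂ z is a circle, so x, y appear only via x² + y².
Observable constraints: a circular section at z = 0 has radius between 1 and 2; it meets the x-axis at x = 0 (among the integer gridlines); it meets the y-axis at y = 0 (among the integer gridlines).
Together with the visible shape, these determine p as stated.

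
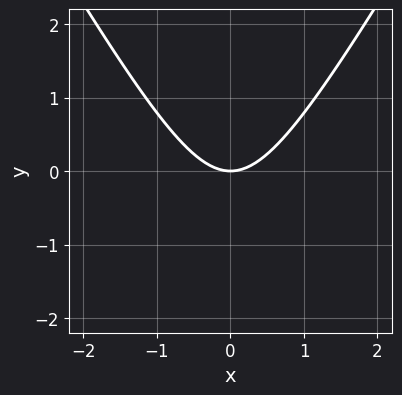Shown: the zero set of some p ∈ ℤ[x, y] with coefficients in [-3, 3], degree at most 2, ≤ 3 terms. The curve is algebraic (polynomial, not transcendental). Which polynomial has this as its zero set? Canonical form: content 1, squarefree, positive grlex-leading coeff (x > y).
First, the degree is 2 — a generic line meets the curve in up to 2 points.
Then, symmetries: it's symmetric under x → −x, forcing even powers of x.
Next, reading off the gridlines: it meets the y-axis at y = 0 (among the integer gridlines); it meets the x-axis at x = 0 (among the integer gridlines).
Finally, solving for integer coefficients yields p as stated.

3*x^2 - y^2 - 3*y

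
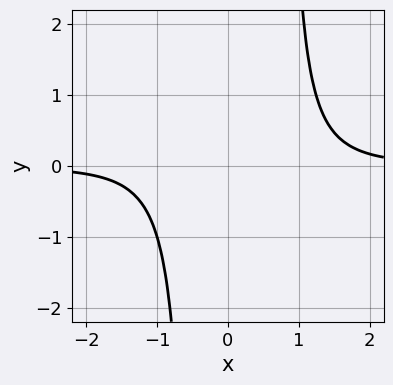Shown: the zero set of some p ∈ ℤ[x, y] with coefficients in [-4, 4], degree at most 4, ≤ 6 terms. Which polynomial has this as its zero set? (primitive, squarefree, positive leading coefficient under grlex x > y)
3*x^3*y - x^2*y - x*y - 3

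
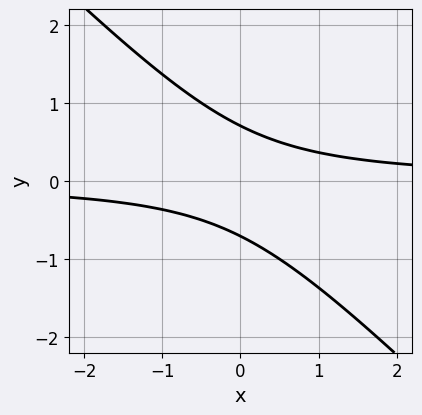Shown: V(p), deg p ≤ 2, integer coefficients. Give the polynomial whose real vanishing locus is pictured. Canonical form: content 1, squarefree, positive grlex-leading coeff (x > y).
(a) deg p = 2.
(b) Reading off the gridlines: no x-intercept at any integer in the box.
(c) Matching integer coefficients to the picture gives p.

2*x*y + 2*y^2 - 1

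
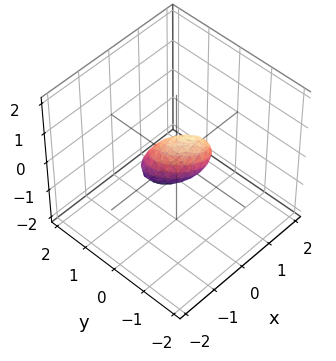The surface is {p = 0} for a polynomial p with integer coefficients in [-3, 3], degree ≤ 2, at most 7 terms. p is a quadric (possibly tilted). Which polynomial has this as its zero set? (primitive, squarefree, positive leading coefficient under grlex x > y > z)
3*x^2 + 3*x*y - 2*x*z + 3*y^2 + 3*z^2 - 1

(a) deg p = 2. A generic line meets the surface in up to 2 points.
(b) Matching integer coefficients to the picture gives p.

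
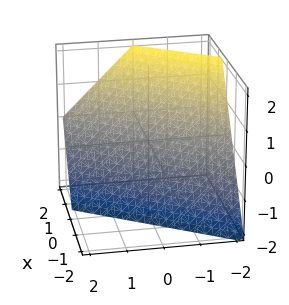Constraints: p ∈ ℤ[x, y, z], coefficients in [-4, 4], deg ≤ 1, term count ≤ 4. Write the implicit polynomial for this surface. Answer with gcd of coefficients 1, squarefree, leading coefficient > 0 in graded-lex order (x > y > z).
3*x - 2*y - 2*z - 2

The degree is 1 — every cross-section is a straight line — this is a plane.
Observable constraints: it crosses the z-axis at the gridline z = -1; one y-axis crossing is at y = -1.
Assembling these constraints gives the stated polynomial.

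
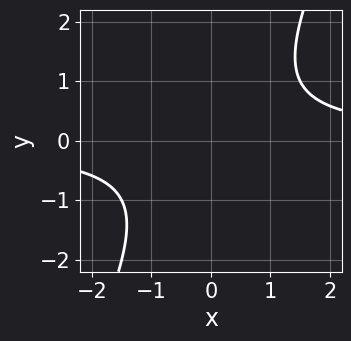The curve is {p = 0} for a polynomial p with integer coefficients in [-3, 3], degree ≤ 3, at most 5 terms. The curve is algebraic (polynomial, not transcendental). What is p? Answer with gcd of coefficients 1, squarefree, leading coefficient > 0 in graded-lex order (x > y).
The degree is 2 — a generic line meets the curve in up to 2 points.
Against the integer gridlines: no y-intercept at any integer in the box; no x-intercept at any integer in the box.
These observations pin down the coefficients.

2*x*y - y^2 - 2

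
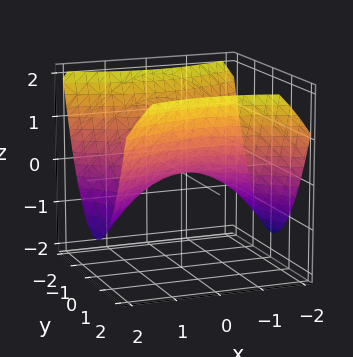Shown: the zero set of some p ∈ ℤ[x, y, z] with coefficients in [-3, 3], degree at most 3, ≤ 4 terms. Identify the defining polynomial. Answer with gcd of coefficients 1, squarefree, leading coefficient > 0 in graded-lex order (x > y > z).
x^2 - 2*y^2 + 3*z

First, deg p = 2. A hyperbolic paraboloid; a quadric.
Then, symmetries: mirror symmetry x ↦ −x ⇒ only even powers of x; the y ↦ −y reflection is a symmetry, so y appears only in even powers.
Then, from the visible intercepts: it crosses the y-axis at the gridline y = 0; it meets the z-axis at z = 0 (among the integer gridlines); one x-axis crossing is at x = 0.
Finally, putting this together gives p.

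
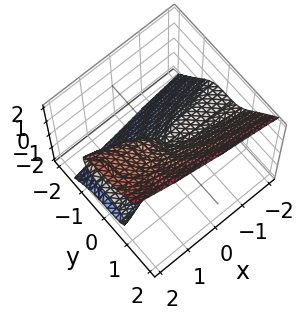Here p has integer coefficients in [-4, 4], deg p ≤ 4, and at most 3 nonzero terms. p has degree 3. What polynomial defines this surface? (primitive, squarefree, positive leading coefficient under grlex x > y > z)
2*y^3 - z^3 + x*z

The degree is 3 — the shape is more complex than any degree-2 surface.
Observable constraints: every point of the x-axis in the box is on the surface; one y-axis crossing is at y = 0; it crosses the z-axis at the gridline z = 0.
Putting this together gives p.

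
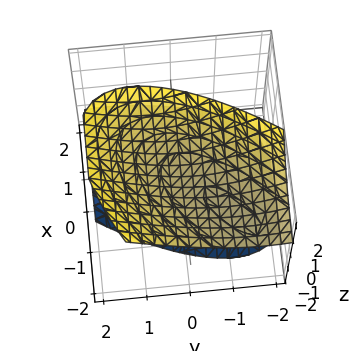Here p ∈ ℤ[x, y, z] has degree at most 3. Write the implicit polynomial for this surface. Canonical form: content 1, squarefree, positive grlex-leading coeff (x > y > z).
2*x^2 - 3*x*y + 3*x*z + 2*y^2 - 3*z^2 + 3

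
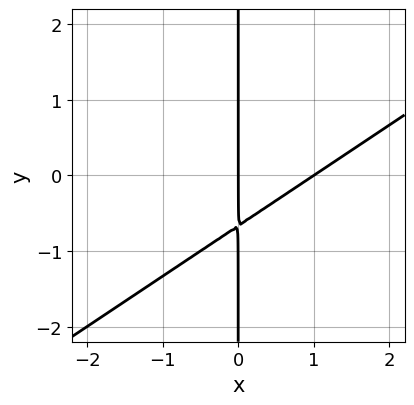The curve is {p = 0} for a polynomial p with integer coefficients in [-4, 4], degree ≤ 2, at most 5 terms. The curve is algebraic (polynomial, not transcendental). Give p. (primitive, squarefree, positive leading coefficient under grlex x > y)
The degree is 2 — a generic line meets the curve in up to 2 points.
Reading off the gridlines: among the integer gridlines, it crosses the x-axis at x ∈ {0, 1}; the visible y-axis segment lies entirely on the curve.
These observations pin down the coefficients.

2*x^2 - 3*x*y - 2*x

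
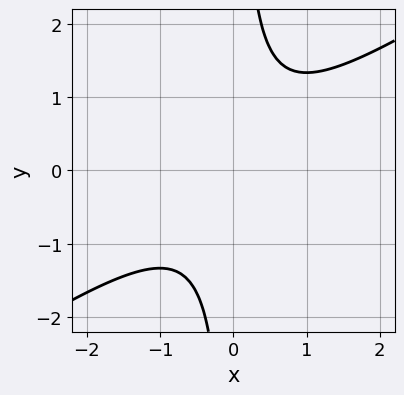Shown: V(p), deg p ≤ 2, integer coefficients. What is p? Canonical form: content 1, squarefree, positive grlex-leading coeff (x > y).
deg p = 2. A generic line meets the curve in up to 2 points.
From the visible intercepts: the curve avoids every integer y-axis point in the box; the curve avoids every integer x-axis point in the box.
Matching integer coefficients to the picture gives p.

2*x^2 - 3*x*y + 2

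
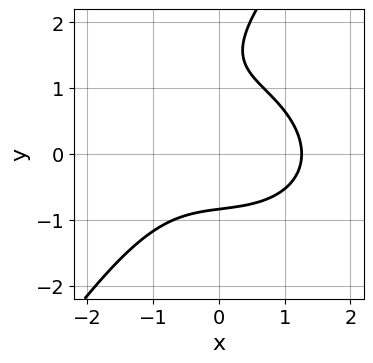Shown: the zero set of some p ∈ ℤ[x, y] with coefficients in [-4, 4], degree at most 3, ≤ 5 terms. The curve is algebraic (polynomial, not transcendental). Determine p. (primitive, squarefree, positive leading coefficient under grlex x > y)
x^3 + x*y^2 - y^3 + 2*y^2 - 2

(a) deg p = 3. The shape is more complex than any degree-2 curve.
(b) Solving for integer coefficients yields p as stated.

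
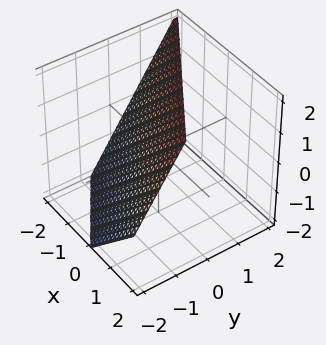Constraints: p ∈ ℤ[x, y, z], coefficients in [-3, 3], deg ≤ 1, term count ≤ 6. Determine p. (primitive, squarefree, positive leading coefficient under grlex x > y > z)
The degree is 1 — every cross-section is a straight line — this is a plane.
Against the integer gridlines: it meets the z-axis at z = 1 (among the integer gridlines); it crosses the x-axis at the gridline x = -1.
The integer polynomial consistent with all of this is the stated p.

2*x + 3*y - 2*z + 2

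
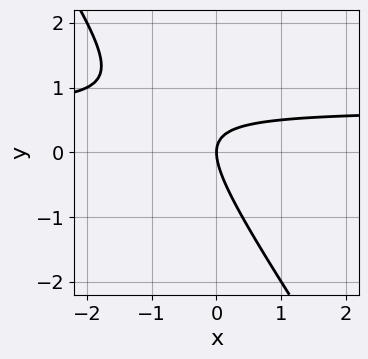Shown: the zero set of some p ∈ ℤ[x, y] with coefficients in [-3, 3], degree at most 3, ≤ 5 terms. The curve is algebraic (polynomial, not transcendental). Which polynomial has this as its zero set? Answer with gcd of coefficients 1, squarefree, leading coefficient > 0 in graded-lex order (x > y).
1. deg p = 2. No degree-1 curve has this shape.
2. Observable constraints: one y-axis crossing is at y = 0; it meets the x-axis at x = 0 (among the integer gridlines).
3. Fitting integer coefficients to these (and the overall shape) gives p.

3*x*y + 2*y^2 - 2*x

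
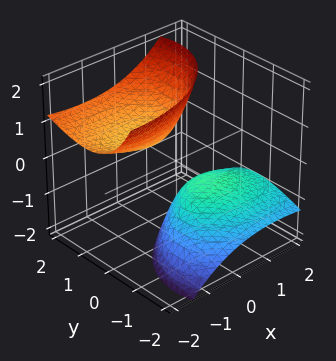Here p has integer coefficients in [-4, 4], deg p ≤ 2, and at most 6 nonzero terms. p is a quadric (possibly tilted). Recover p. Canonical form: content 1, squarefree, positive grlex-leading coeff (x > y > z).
(a) There are 2 components. They look like related sheets of one shape, so recover p as a whole.
(b) deg p = 2. The shape is more complex than any degree-1 surface.
(c) Checking where it meets the axes: the surface avoids every integer x-axis point in the box; the z-axis gridline crossings are at z ∈ {-1, 1}.
(d) Together with the visible shape, these determine p as stated.

x^2 + 2*x*z + 2*y^2 - 3*y*z - z^2 + 1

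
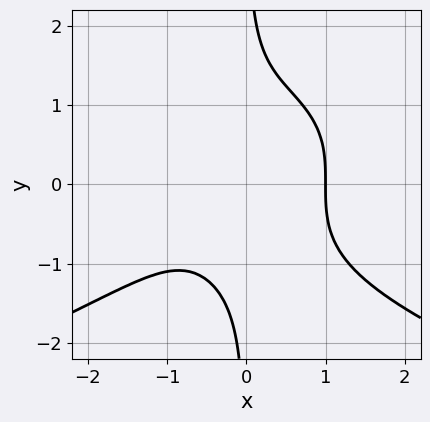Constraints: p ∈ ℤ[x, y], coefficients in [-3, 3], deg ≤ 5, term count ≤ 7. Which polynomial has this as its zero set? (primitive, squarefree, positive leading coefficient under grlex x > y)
3*x*y^3 + 3*x^3 + x^2 - x - 3

deg p = 4. The shape is more complex than any degree-3 curve.
Observable constraints: one x-axis crossing is at x = 1; no y-intercept at any integer in the box.
Assembling these constraints gives the stated polynomial.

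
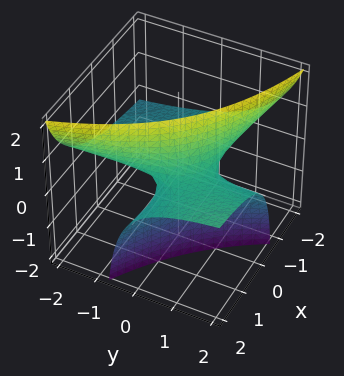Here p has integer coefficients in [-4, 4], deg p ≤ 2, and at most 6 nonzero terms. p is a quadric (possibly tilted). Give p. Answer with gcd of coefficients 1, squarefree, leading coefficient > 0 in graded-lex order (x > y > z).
x*y - 2*x*z - 2*y*z + 2*z

First, degree: a generic line meets the surface in up to 2 points, so deg p = 2.
Then, against the integer gridlines: it crosses the z-axis at the gridline z = 0; the visible y-axis segment lies entirely on the surface.
Finally, together with the visible shape, these determine p as stated.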